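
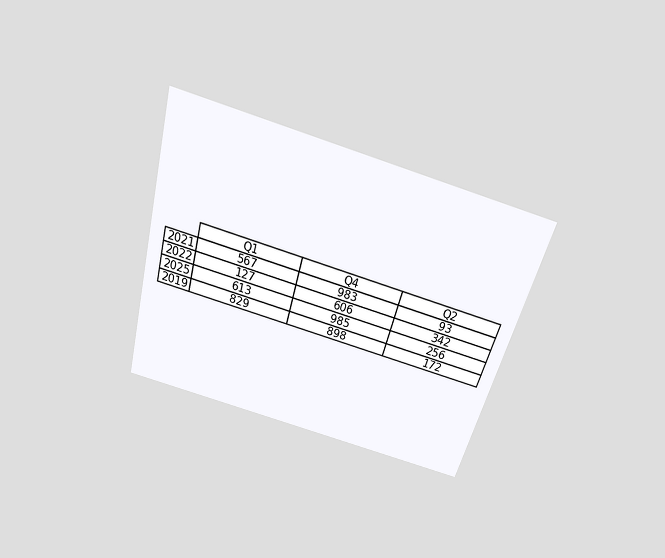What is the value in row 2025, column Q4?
The chart is tilted about 16° clockwise and viewed slightly from above. The (2025, Q4) cell reads 985.

985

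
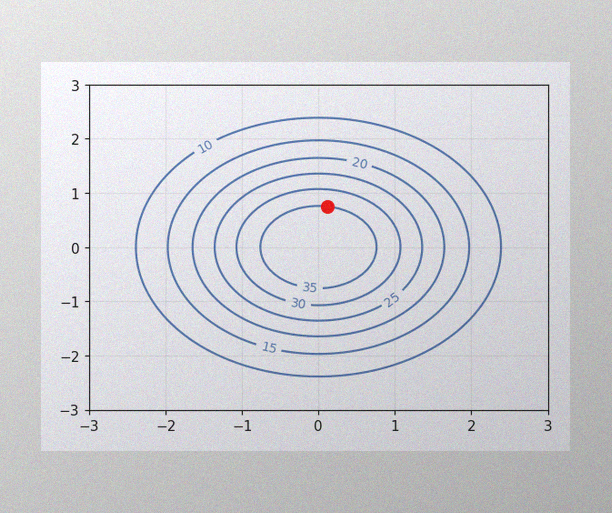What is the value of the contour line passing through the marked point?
The image has some photo noise and uneven lighting. The marked point sits on the contour labelled 35.

35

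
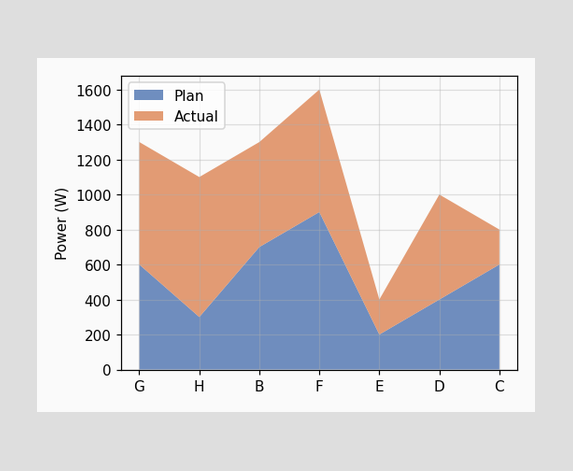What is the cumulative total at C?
800W

The stacked total at C reaches 800W.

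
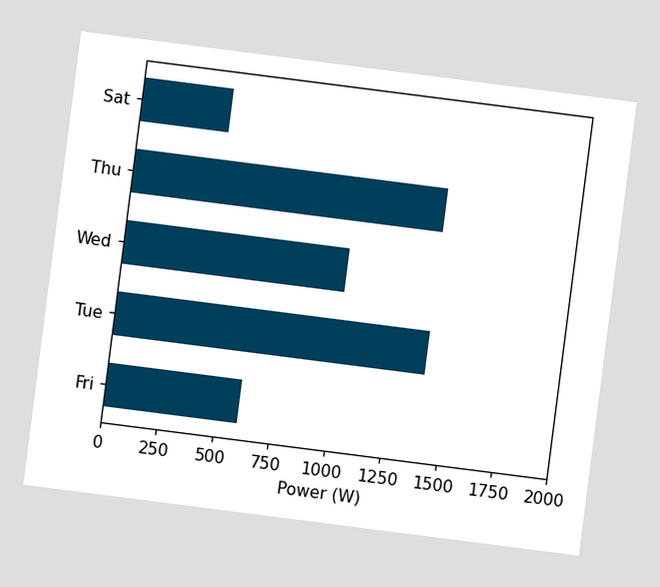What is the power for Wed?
1000W

The chart is tilted about 7° clockwise. Reading along the chart's x-axis, the Wed bar reaches 1000W.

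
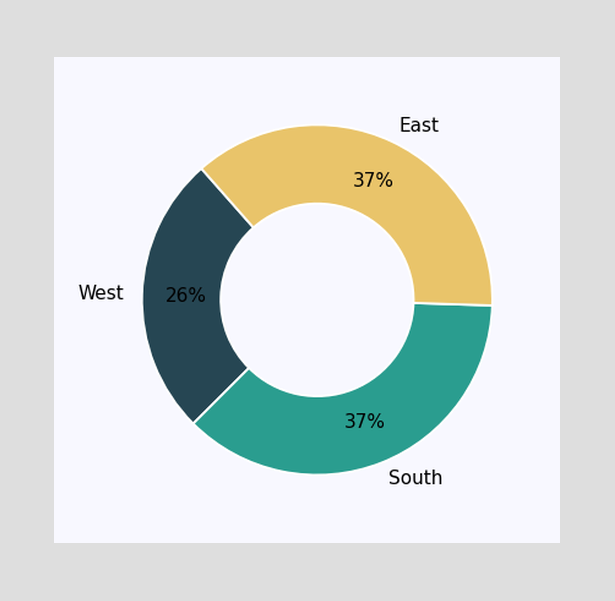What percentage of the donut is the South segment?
37%

The South segment takes up 37% of the ring.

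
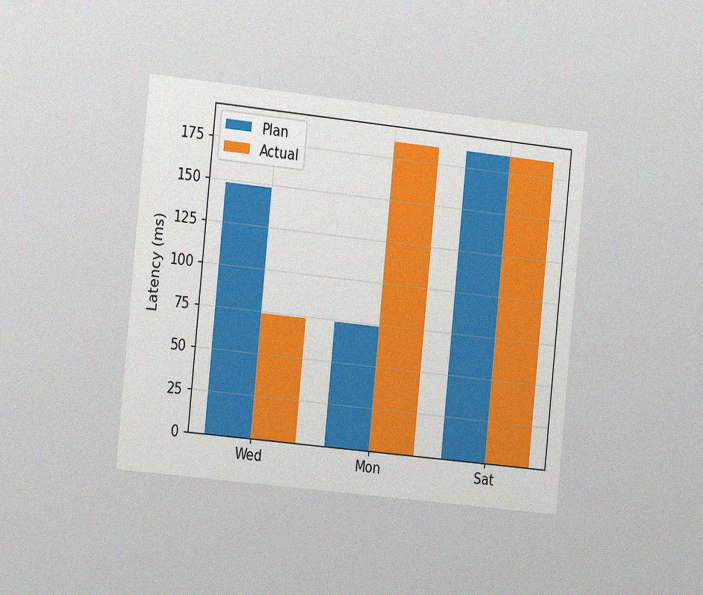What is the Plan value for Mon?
The chart is tilted about 6° clockwise and viewed slightly from the left, with some photo noise. The Plan bar at Mon reaches 74ms on the y-axis.

74ms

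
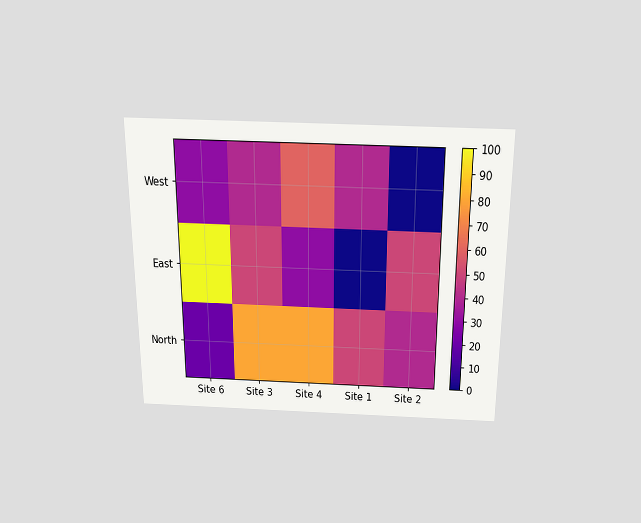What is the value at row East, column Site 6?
100

The chart is viewed slightly from above. Matching cell (East, Site 6) against the colorbar gives 100.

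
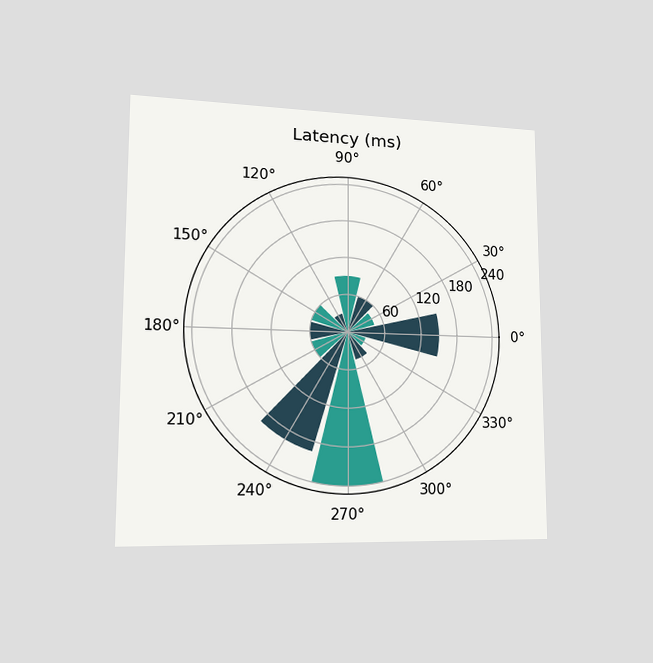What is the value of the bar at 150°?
60ms

The chart is viewed slightly from the left. The bar at 150° reaches 60ms on the radial axis.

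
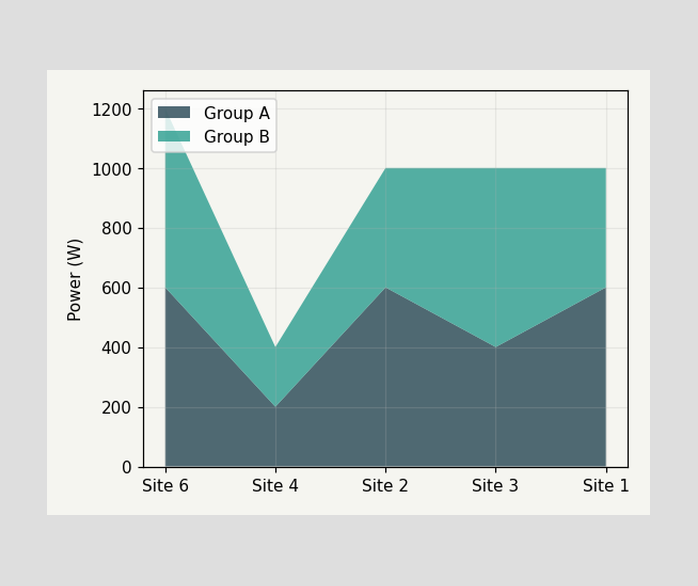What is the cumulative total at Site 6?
1200W

The stacked total at Site 6 reaches 1200W.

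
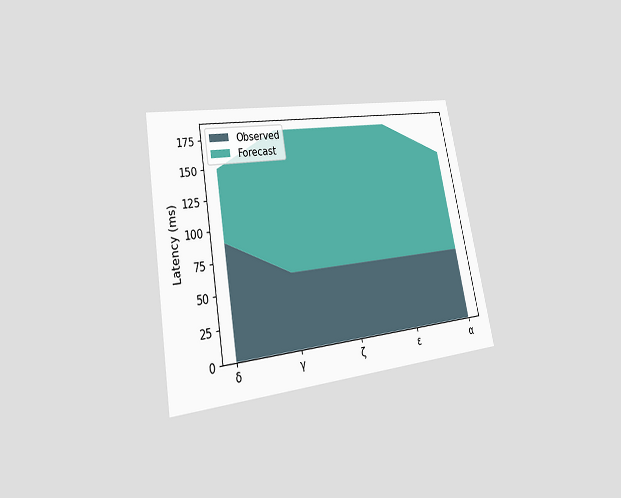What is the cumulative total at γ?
The chart is tilted about 10° counter-clockwise and viewed at a slight angle. The stacked total at γ reaches 180ms.

180ms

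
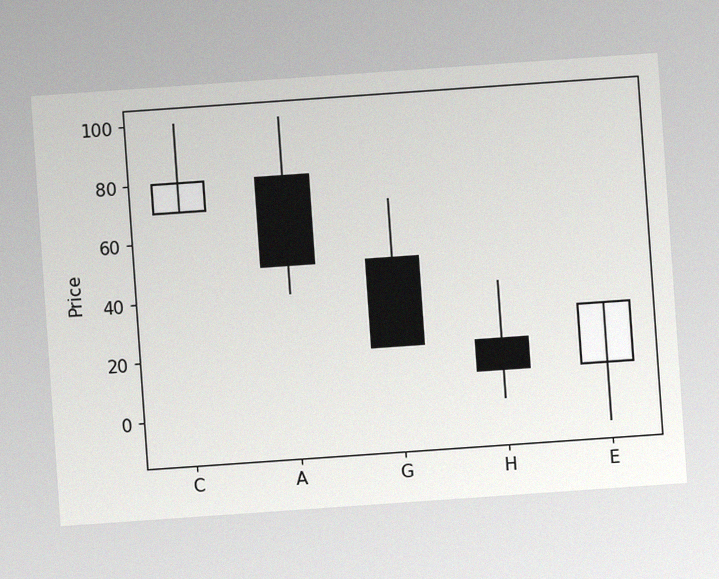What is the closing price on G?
20

The chart is tilted about 4° counter-clockwise, with some photo noise. The G candle closes at 20.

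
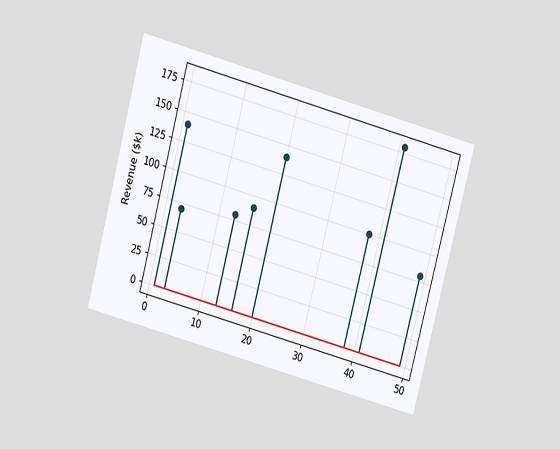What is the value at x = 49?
The chart is tilted about 15° clockwise and viewed slightly from above. The stem at x=49 reaches $80k.

$80k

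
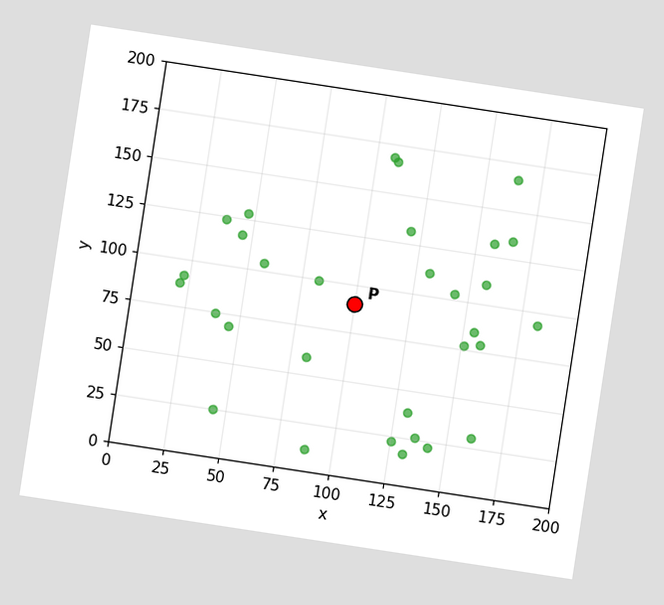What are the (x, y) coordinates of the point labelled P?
The chart is tilted about 9° clockwise. Following the gridlines from P to each axis, P sits at (100, 90).

(100, 90)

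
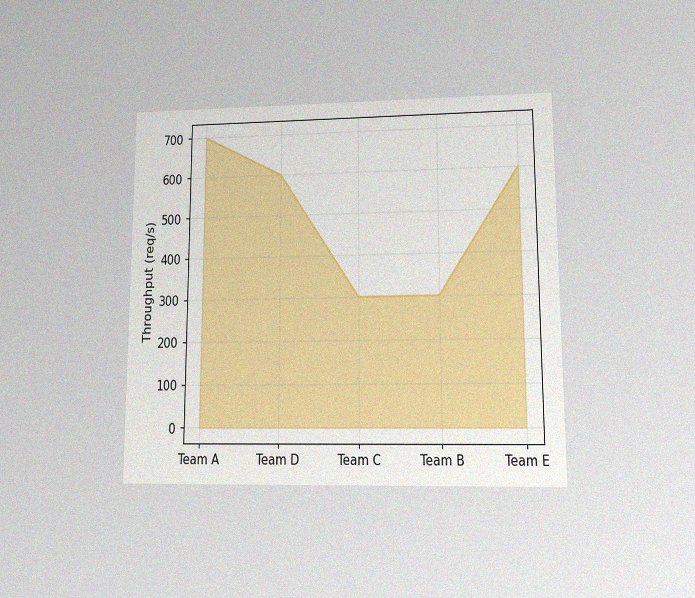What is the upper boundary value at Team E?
The chart is viewed at a slight angle, with some photo noise. At Team E the upper boundary is at 600req/s.

600req/s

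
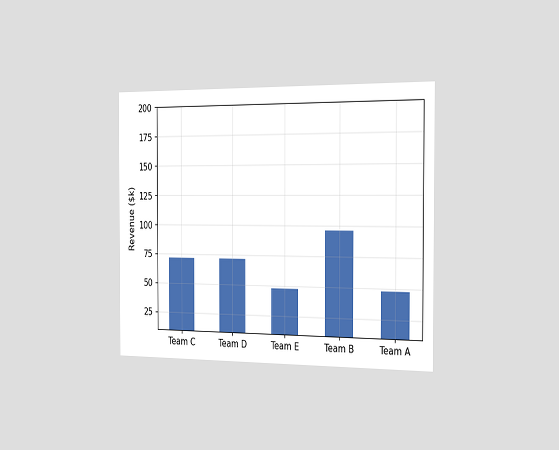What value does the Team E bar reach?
The chart is viewed slightly from the right. Reading along the chart's y-axis, the Team E bar reaches $48k.

$48k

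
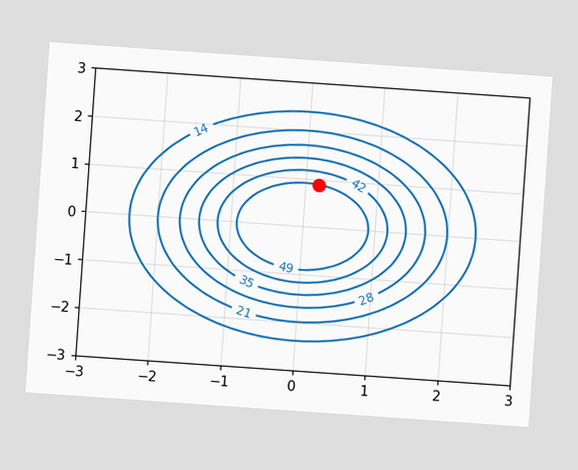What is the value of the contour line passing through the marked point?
The chart is tilted about 4° clockwise. The marked point sits on the contour labelled 49.

49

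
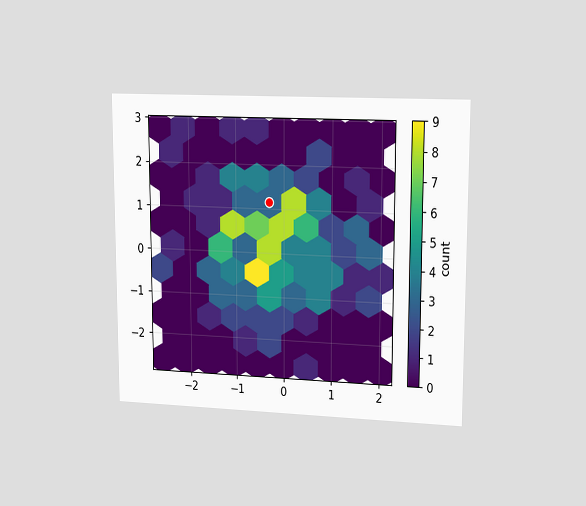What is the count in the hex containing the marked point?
3

The chart is viewed slightly from the right. The marked hex reads 3 on the colorbar.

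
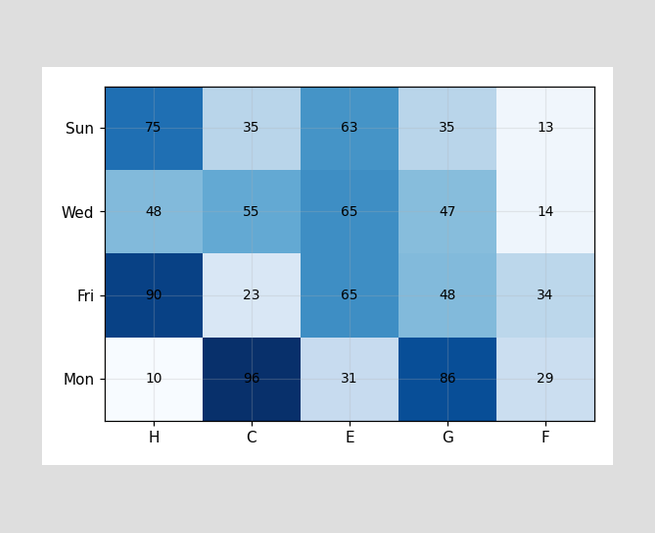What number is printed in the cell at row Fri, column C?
23

The (Fri, C) cell reads 23.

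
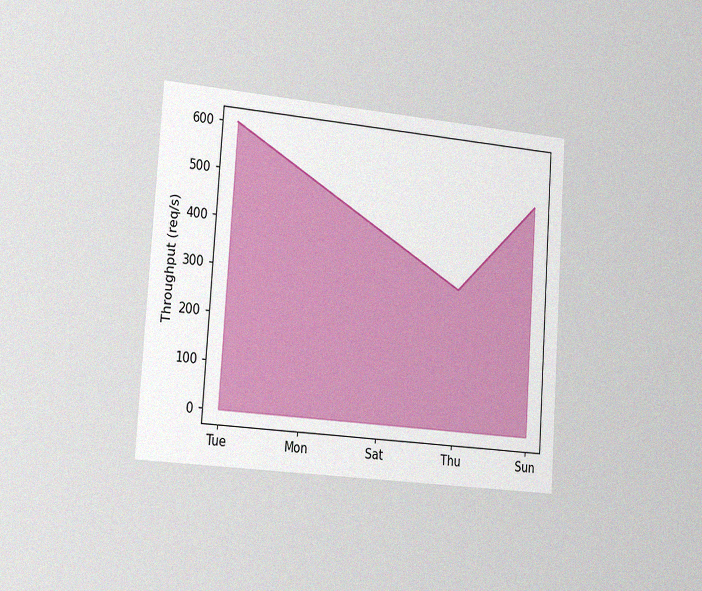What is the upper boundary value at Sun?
The chart is tilted about 4° clockwise and viewed slightly from the left, with some photo noise. At Sun the upper boundary is at 500req/s.

500req/s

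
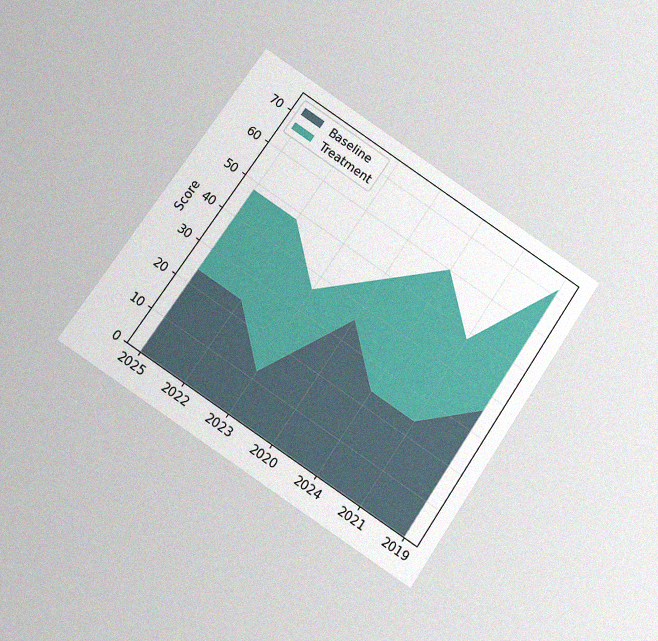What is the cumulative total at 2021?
The chart is tilted about 34° clockwise and viewed at a slight angle, with some photo noise. The stacked total at 2021 reaches 48.

48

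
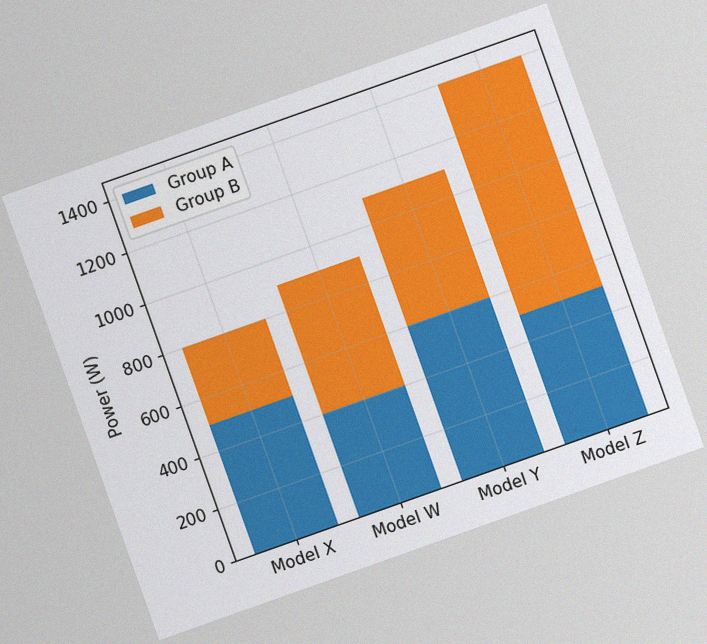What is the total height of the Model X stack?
The chart is tilted about 20° counter-clockwise, with some photo noise. The Model X stack's top reaches 800W on the y-axis.

800W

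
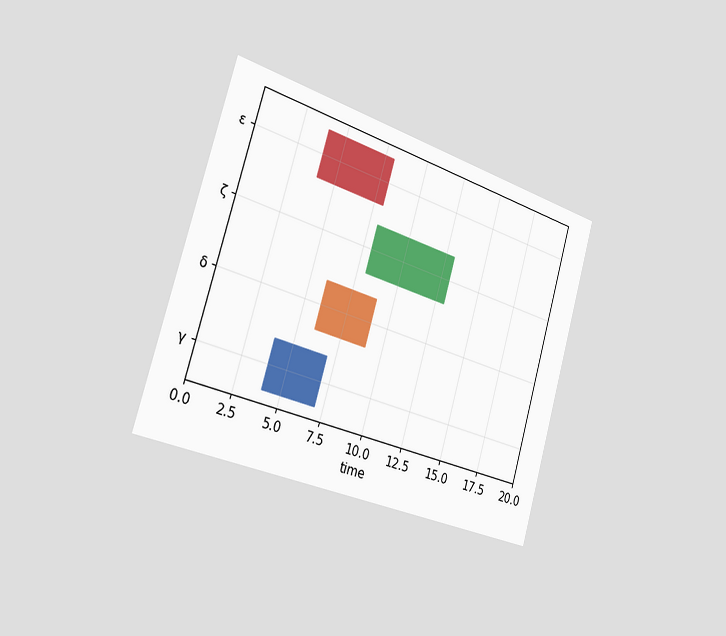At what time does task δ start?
6

The chart is tilted about 17° clockwise and viewed slightly from the left. The δ bar begins at t=6.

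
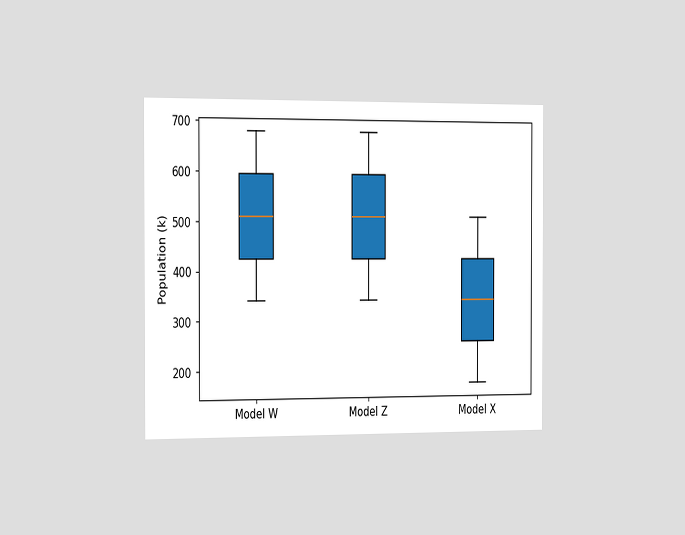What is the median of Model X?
340k

The chart is viewed slightly from the left. The median line in the Model X box sits at 340k.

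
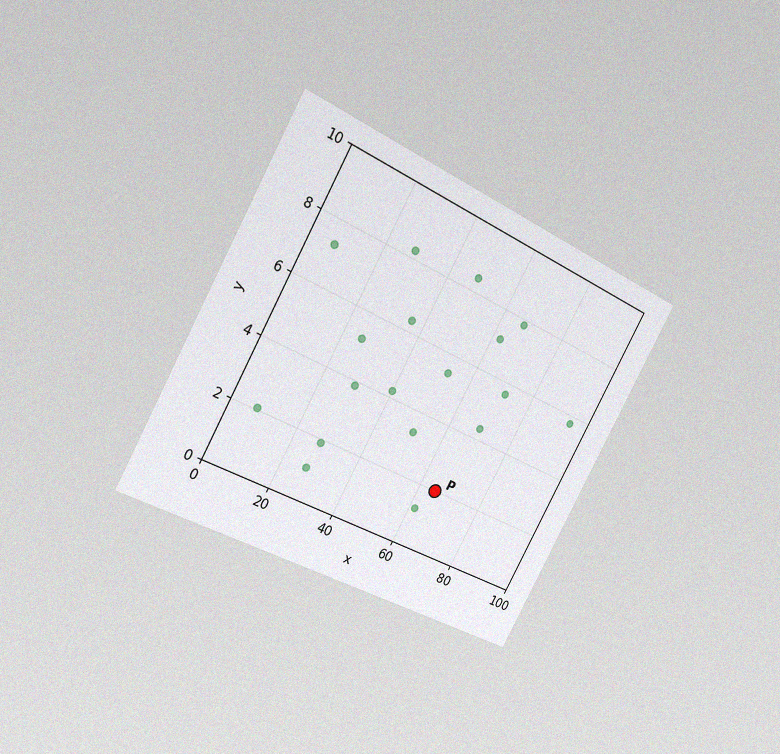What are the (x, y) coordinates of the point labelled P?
(65, 2)

The chart is tilted about 28° clockwise and viewed slightly from the left, with some photo noise. Following the gridlines from P to each axis, P sits at (65, 2).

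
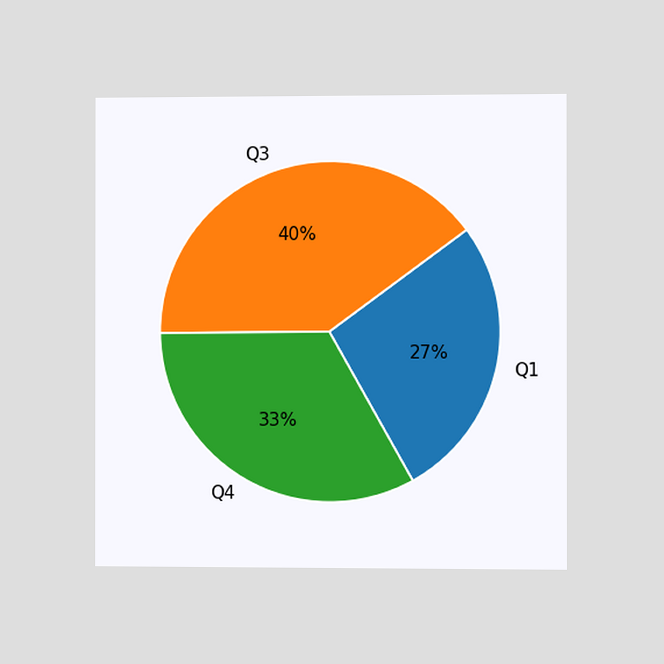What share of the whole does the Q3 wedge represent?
The chart is viewed slightly from the right. The Q3 slice takes up 40% of the pie.

40%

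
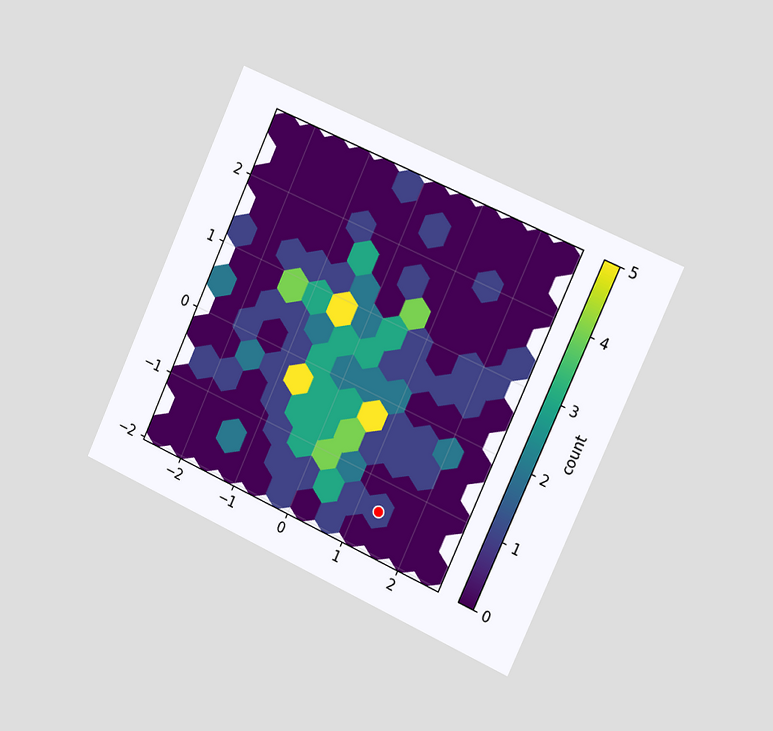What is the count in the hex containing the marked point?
1

The chart is tilted about 24° clockwise and viewed slightly from the right. The marked hex reads 1 on the colorbar.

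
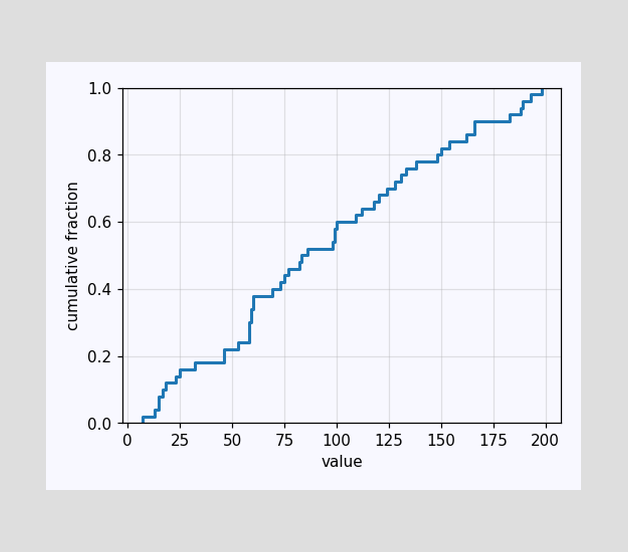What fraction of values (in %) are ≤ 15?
8%

At x=15 the ECDF step is at 8%.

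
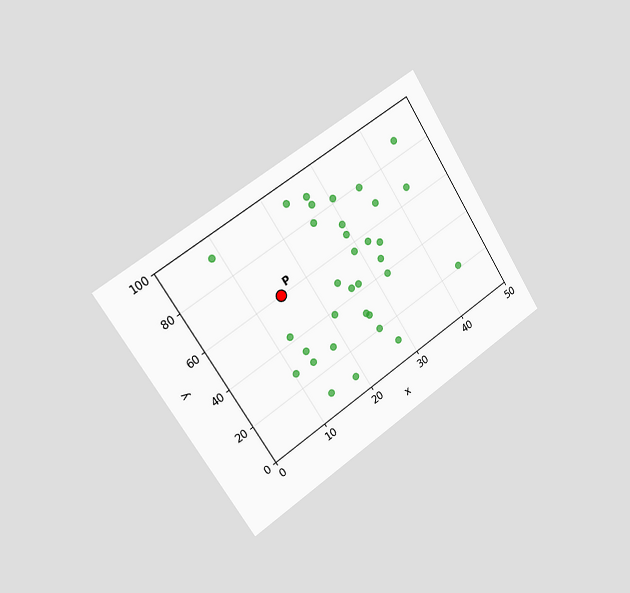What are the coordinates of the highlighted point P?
(15, 60)

The chart is tilted about 33° counter-clockwise and viewed slightly from the left. Following the gridlines from P to each axis, P sits at (15, 60).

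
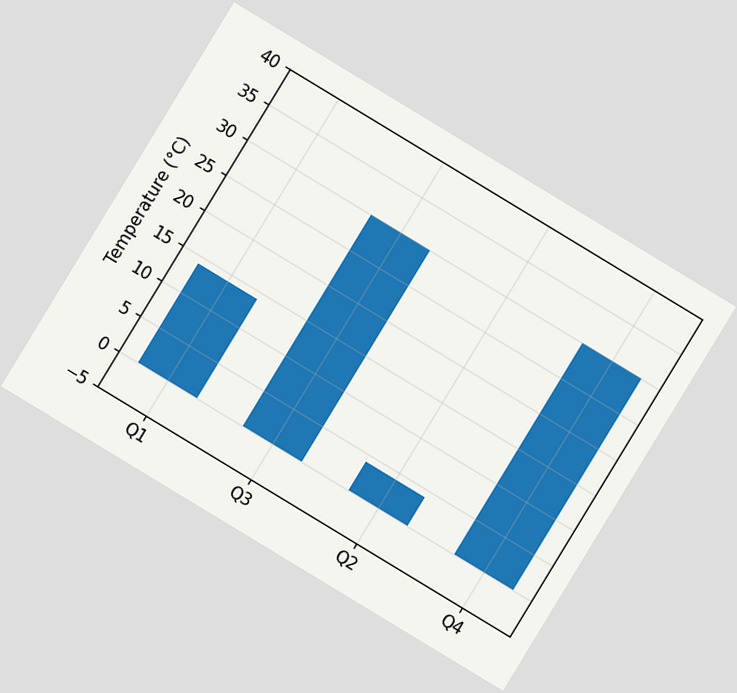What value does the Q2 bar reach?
The chart is tilted about 31° clockwise. Reading along the chart's y-axis, the Q2 bar reaches 4°C.

4°C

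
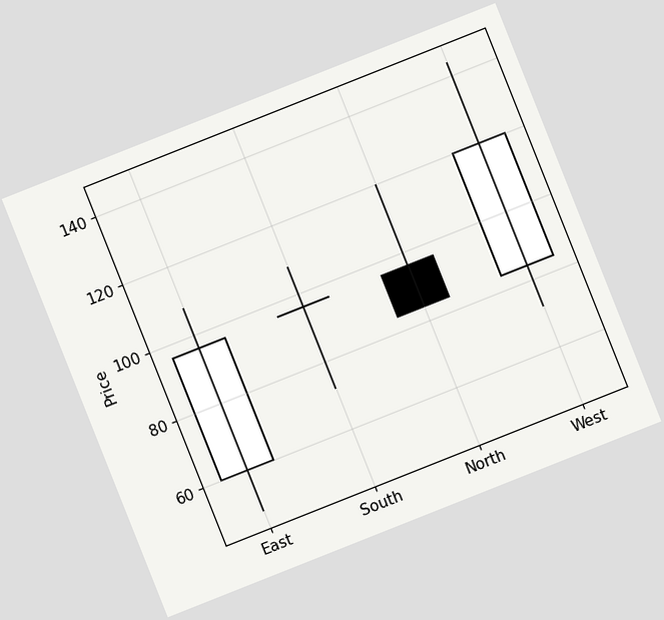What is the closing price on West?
The chart is tilted about 22° counter-clockwise. The West candle closes at 120.

120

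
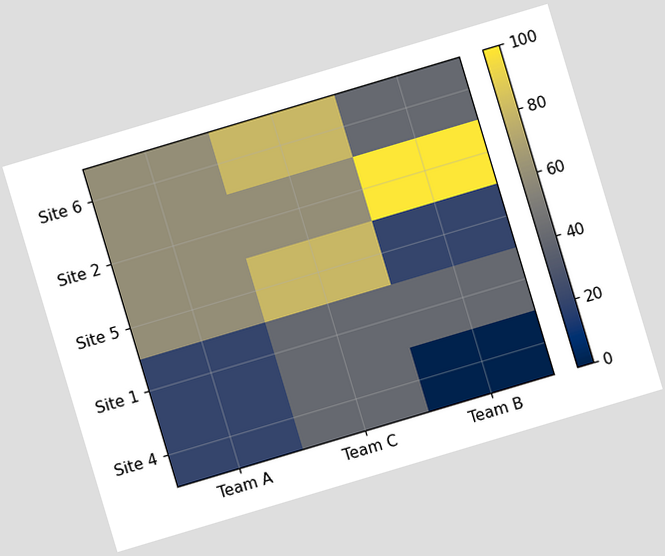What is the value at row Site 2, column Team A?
60

The chart is tilted about 17° counter-clockwise. Matching cell (Site 2, Team A) against the colorbar gives 60.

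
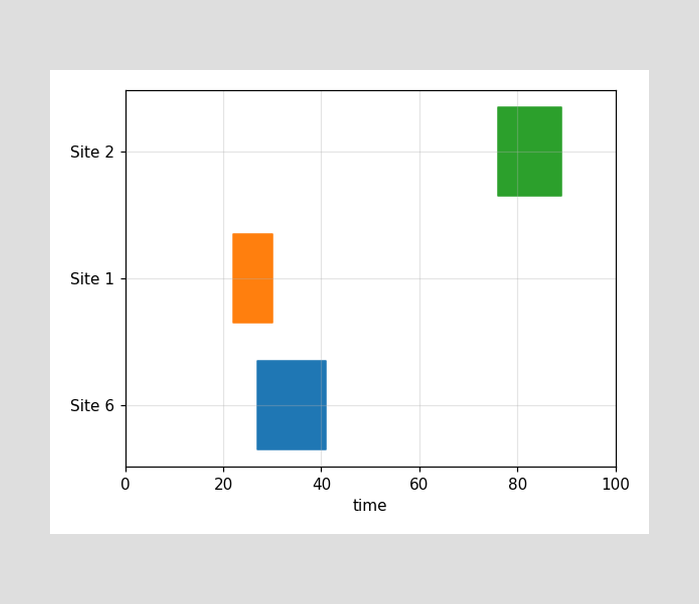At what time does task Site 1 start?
The Site 1 bar begins at t=22.

22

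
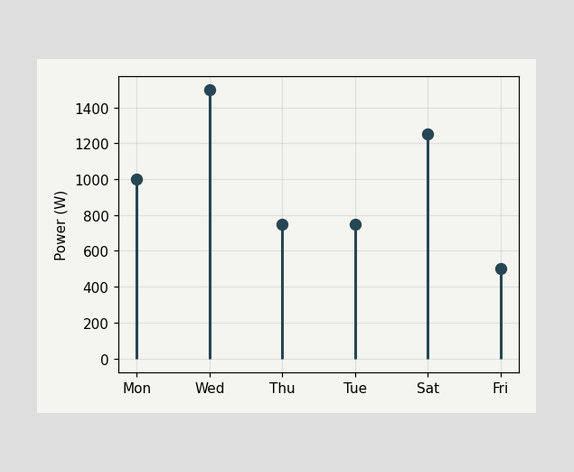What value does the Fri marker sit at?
500W

The Fri marker sits at 500W.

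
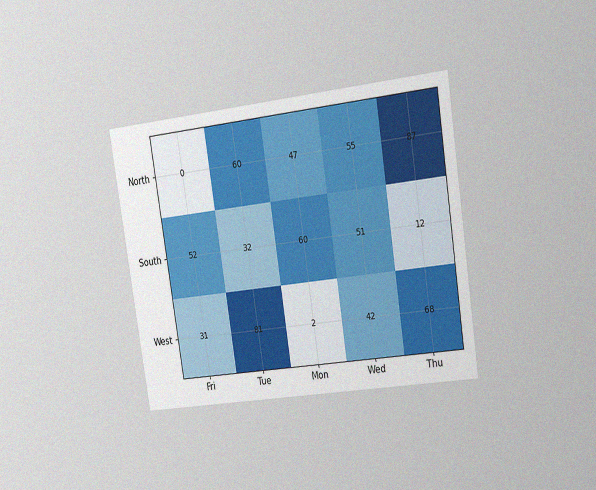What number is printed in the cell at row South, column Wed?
51

The chart is tilted about 9° counter-clockwise and viewed slightly from the right, with some photo noise. The (South, Wed) cell reads 51.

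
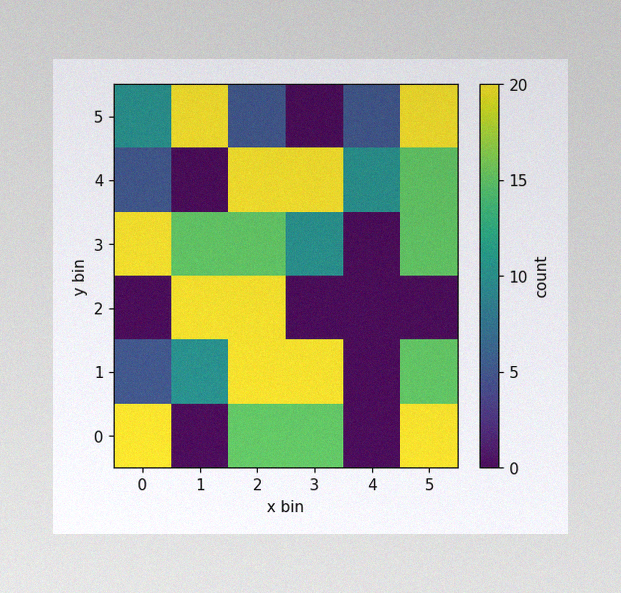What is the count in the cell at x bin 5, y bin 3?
15

The image has some photo noise and uneven lighting. Matching the cell (5, 3) against the colorbar gives 15.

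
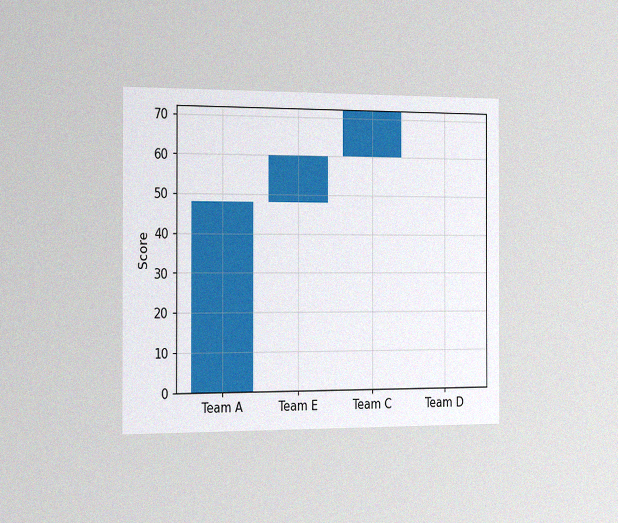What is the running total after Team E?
The chart is viewed slightly from the left, with some photo noise. After Team E the running total reaches 60.

60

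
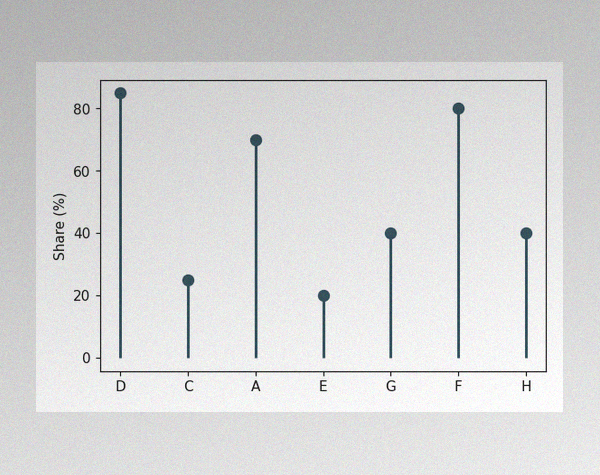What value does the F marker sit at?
80%

The image has some photo noise and uneven lighting. The F marker sits at 80%.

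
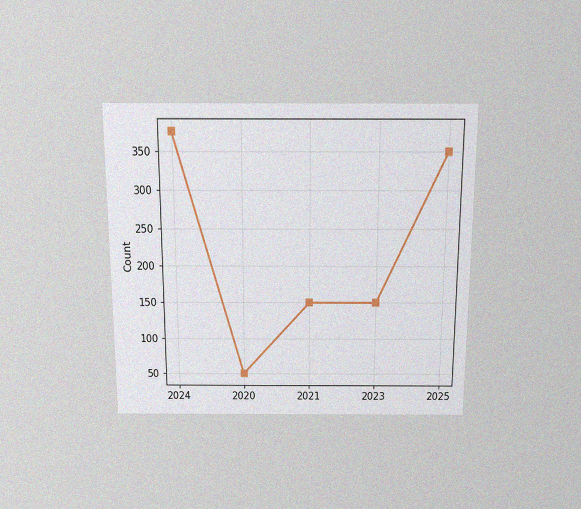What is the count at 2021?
The chart is viewed slightly from above, with some photo noise. At 2021, the line is at 150.

150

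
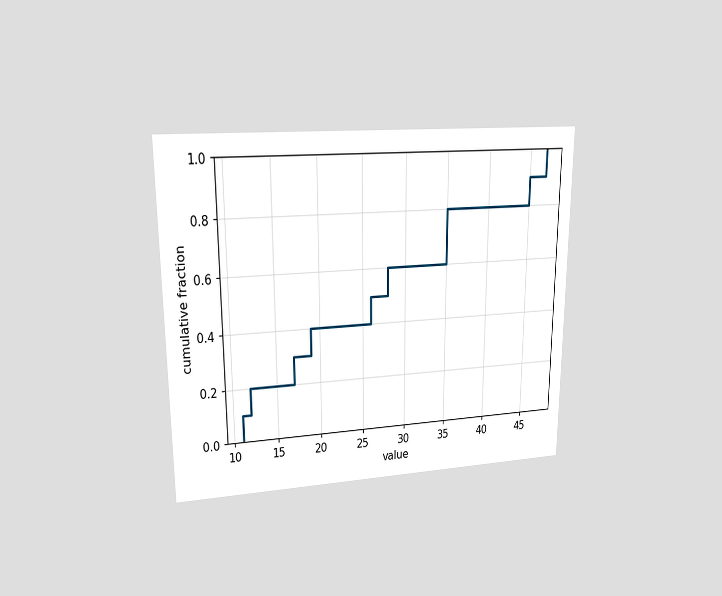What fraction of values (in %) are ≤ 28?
60%

The chart is viewed at a slight angle. At x=28 the ECDF step is at 60%.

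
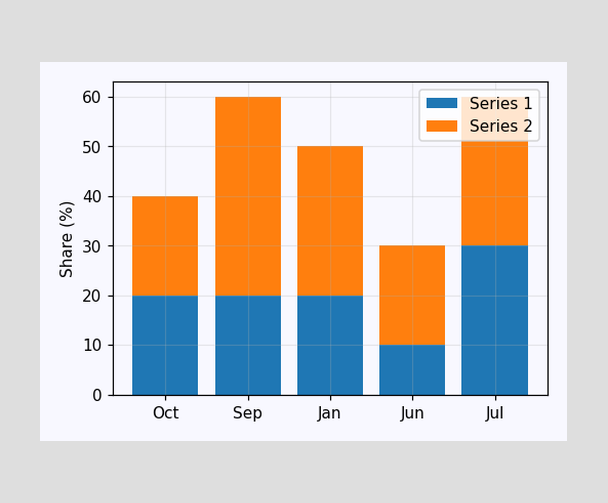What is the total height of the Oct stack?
The Oct stack's top reaches 40% on the y-axis.

40%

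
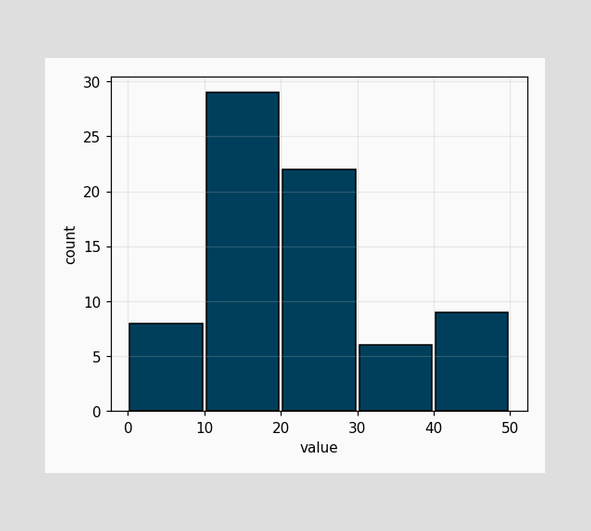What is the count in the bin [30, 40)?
6

The [30, 40) bin has height 6.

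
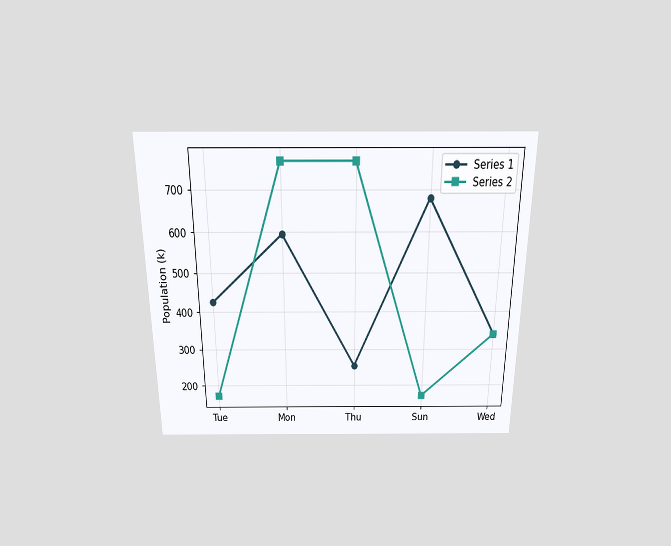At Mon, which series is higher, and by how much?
The chart is viewed slightly from above. At Mon, Series 2 sits above the other line by 170k.

Series 2, by 170k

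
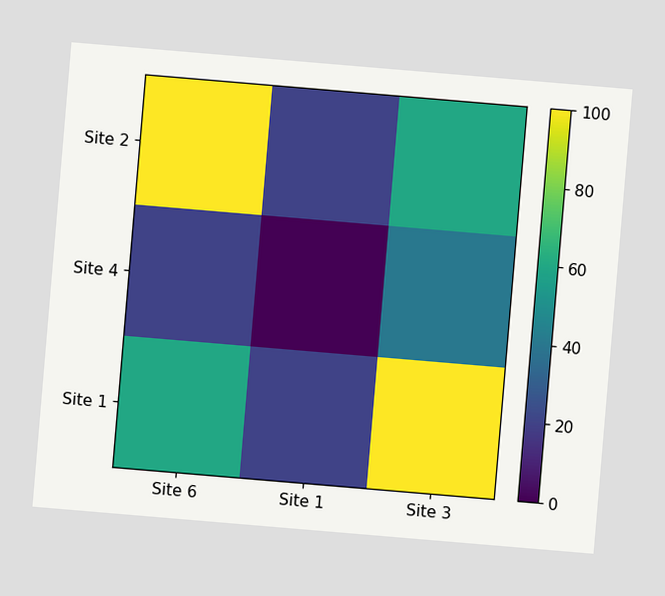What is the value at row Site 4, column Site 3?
The chart is tilted about 5° clockwise. Matching cell (Site 4, Site 3) against the colorbar gives 40.

40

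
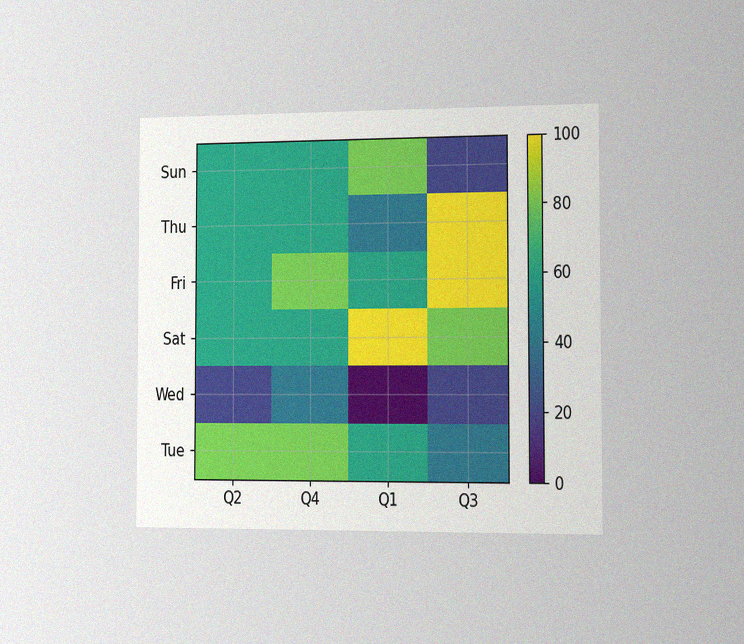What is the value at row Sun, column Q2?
60

The chart is viewed slightly from the right, with some photo noise. Matching cell (Sun, Q2) against the colorbar gives 60.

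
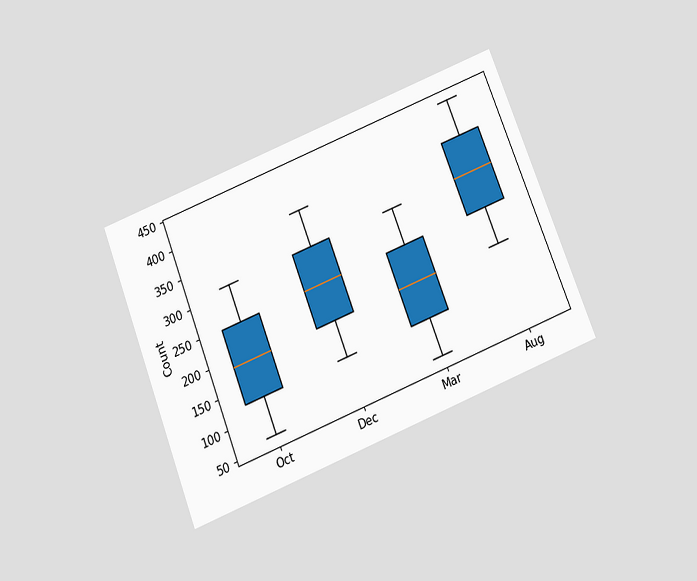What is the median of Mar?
186

The chart is tilted about 21° counter-clockwise and viewed slightly from below. The median line in the Mar box sits at 186.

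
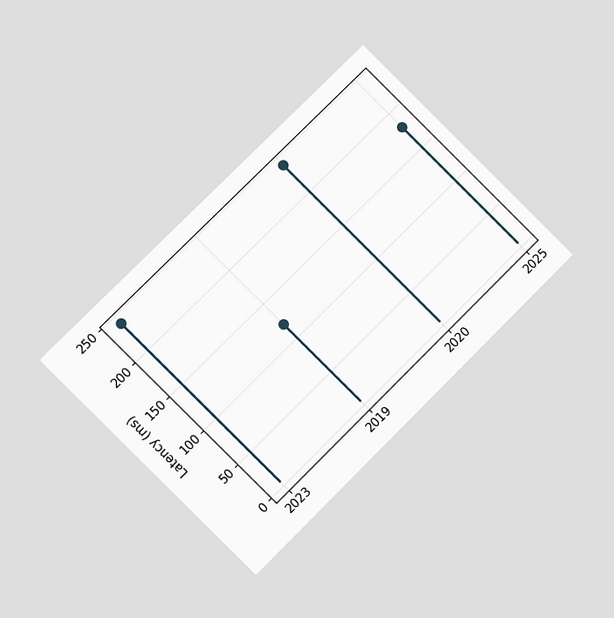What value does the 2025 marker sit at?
The chart is tilted about 45° counter-clockwise and viewed at a slight angle. The 2025 marker sits at 180ms.

180ms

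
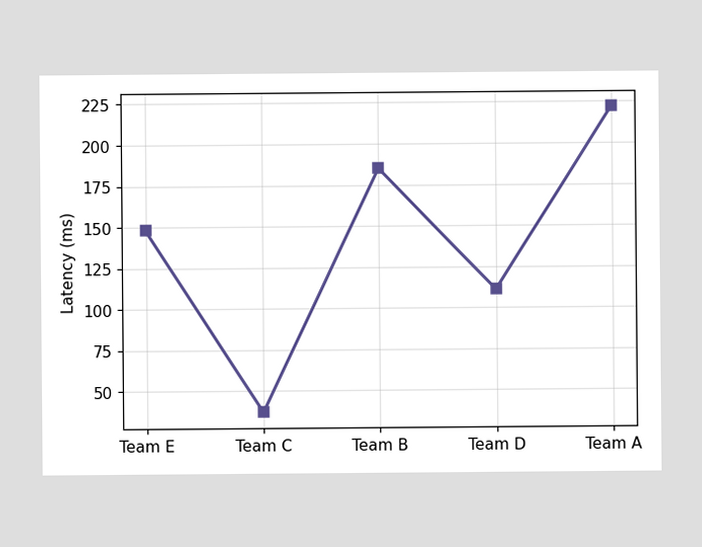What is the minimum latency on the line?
The lowest point is at Team C, and reading across to the y-axis gives 37ms.

37ms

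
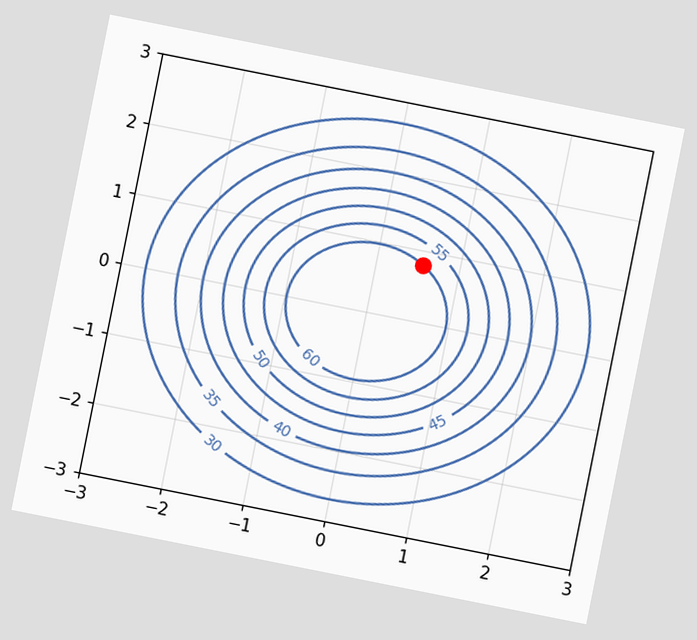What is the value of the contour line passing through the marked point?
The chart is tilted about 11° clockwise. The marked point sits on the contour labelled 60.

60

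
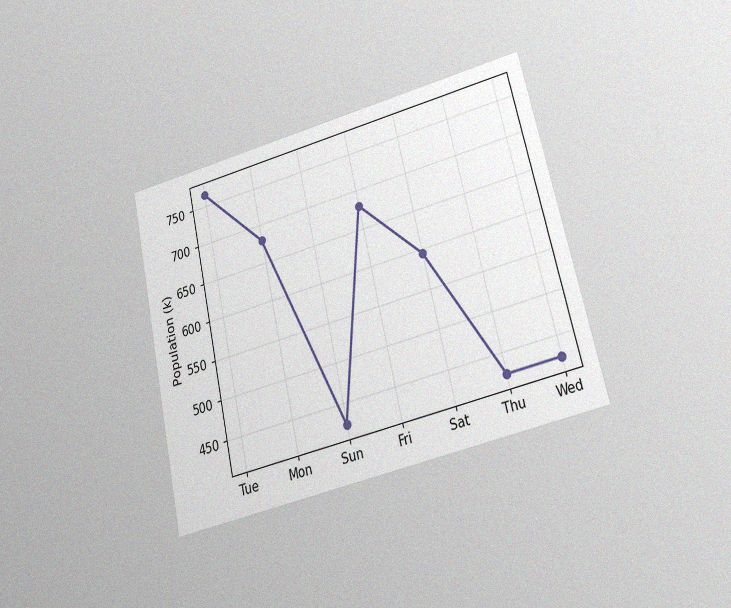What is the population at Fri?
680k

The chart is tilted about 13° counter-clockwise and viewed at a slight angle, with some photo noise. At Fri, the line is at 680k.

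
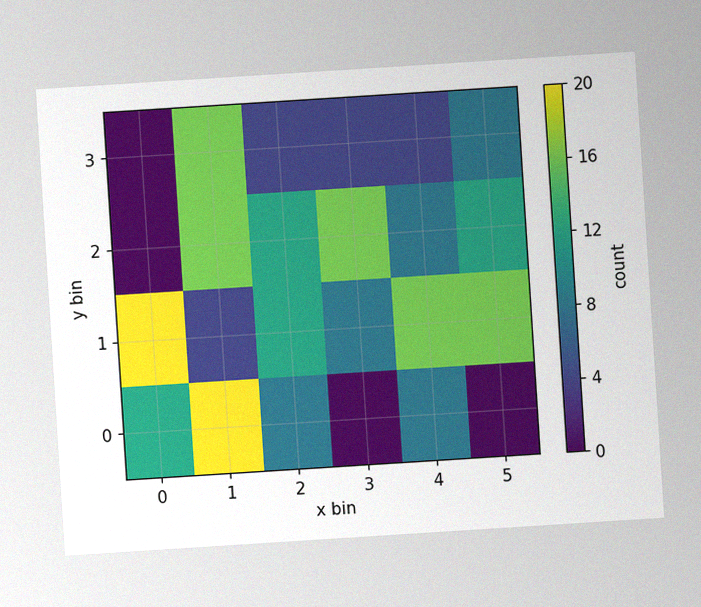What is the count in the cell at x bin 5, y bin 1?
16

The chart is tilted about 4° counter-clockwise, with some photo noise. Matching the cell (5, 1) against the colorbar gives 16.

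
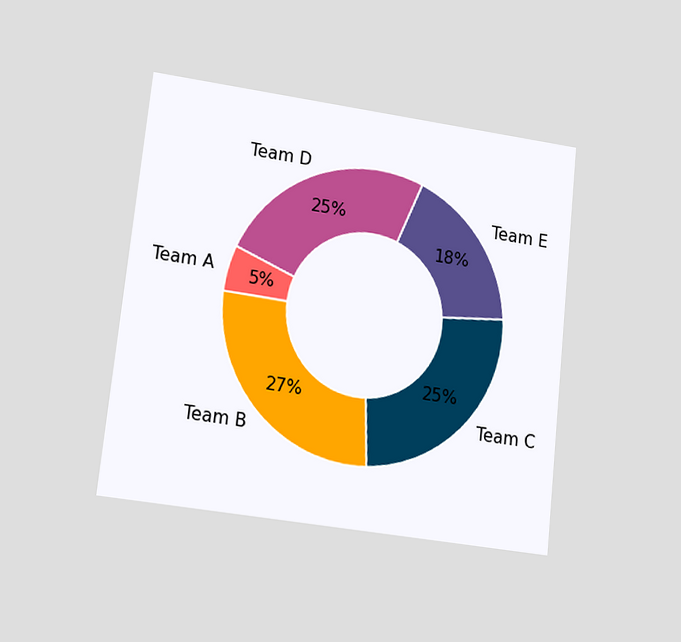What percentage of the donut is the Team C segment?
25%

The chart is tilted about 6° clockwise and viewed at a slight angle. The Team C segment takes up 25% of the ring.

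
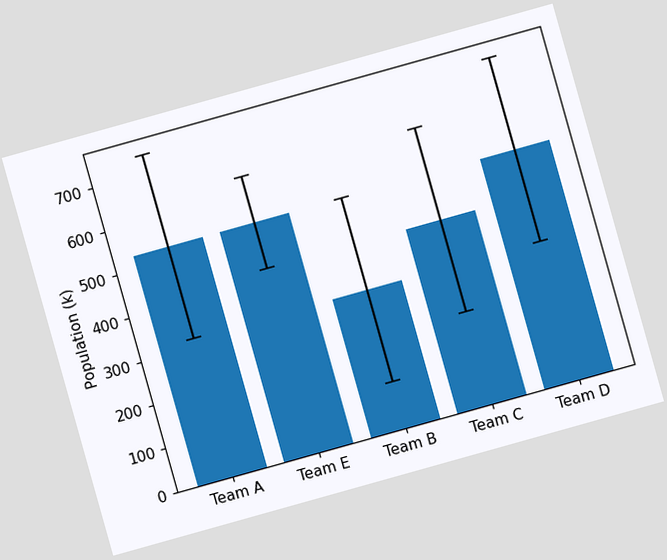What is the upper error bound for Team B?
The chart is tilted about 16° counter-clockwise. The Team B bar's upper whisker reaches 530k.

530k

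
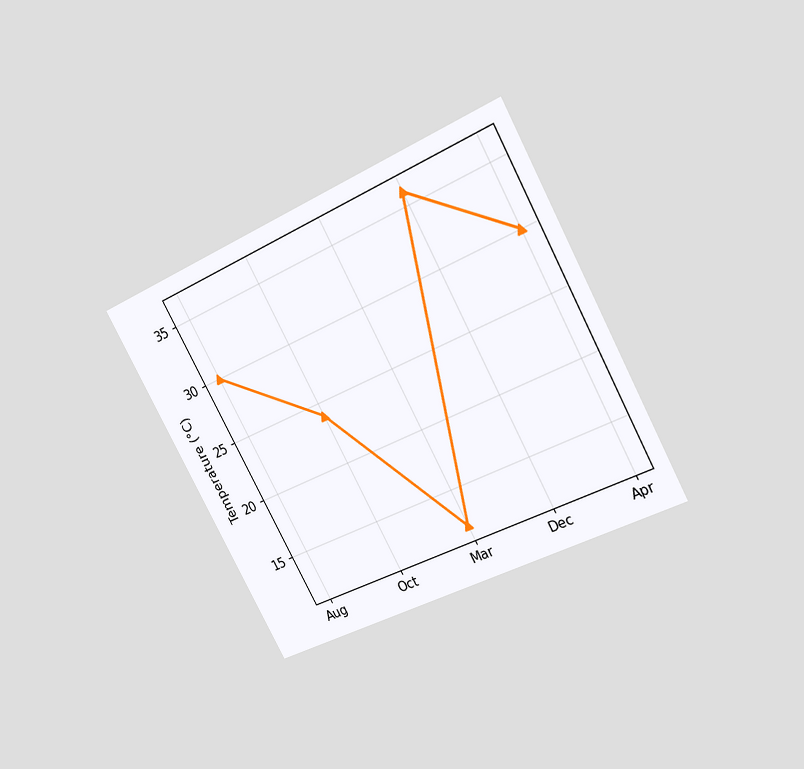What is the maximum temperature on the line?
The chart is tilted about 28° counter-clockwise and viewed at a slight angle. The highest point is at Dec, and reading across to the y-axis gives 36°C.

36°C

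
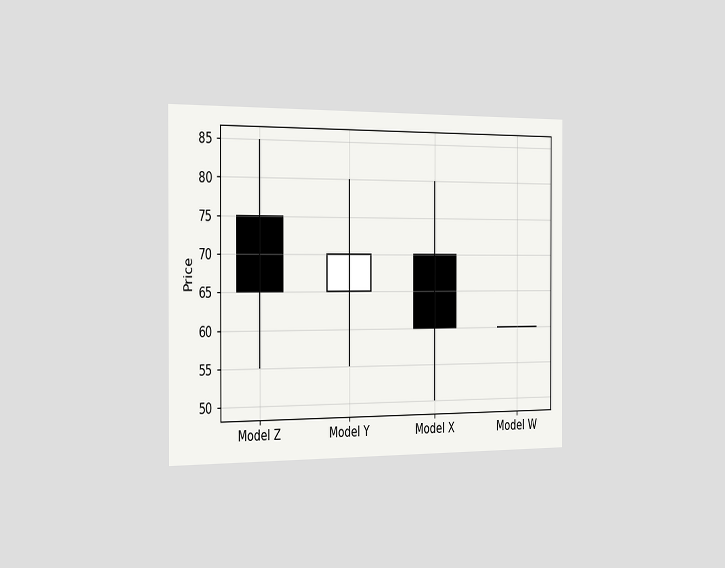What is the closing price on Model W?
60

The chart is viewed slightly from the left. The Model W candle closes at 60.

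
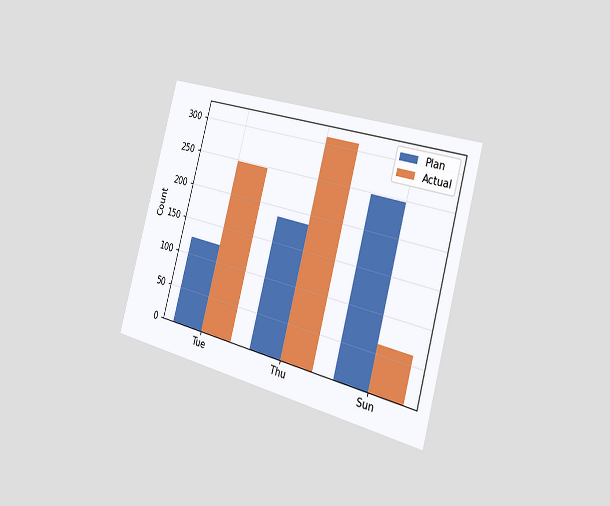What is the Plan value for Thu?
The chart is tilted about 15° clockwise and viewed slightly from the right. The Plan bar at Thu reaches 186 on the y-axis.

186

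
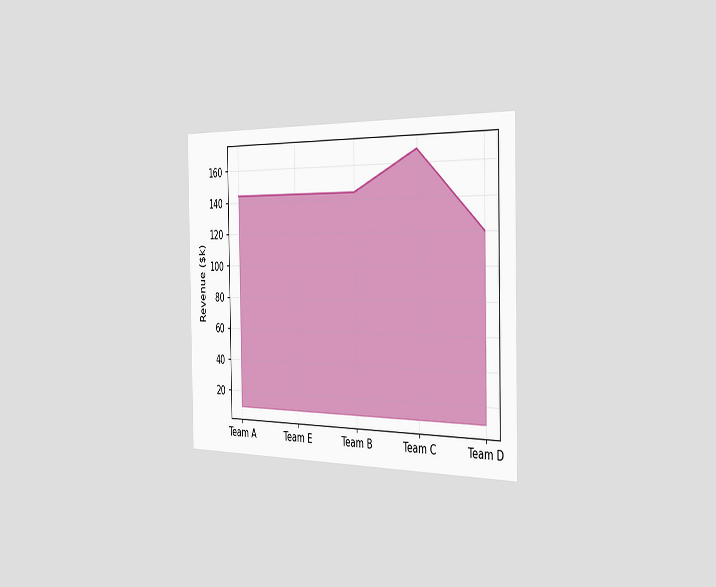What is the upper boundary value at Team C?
$168k

The chart is viewed slightly from the right. At Team C the upper boundary is at $168k.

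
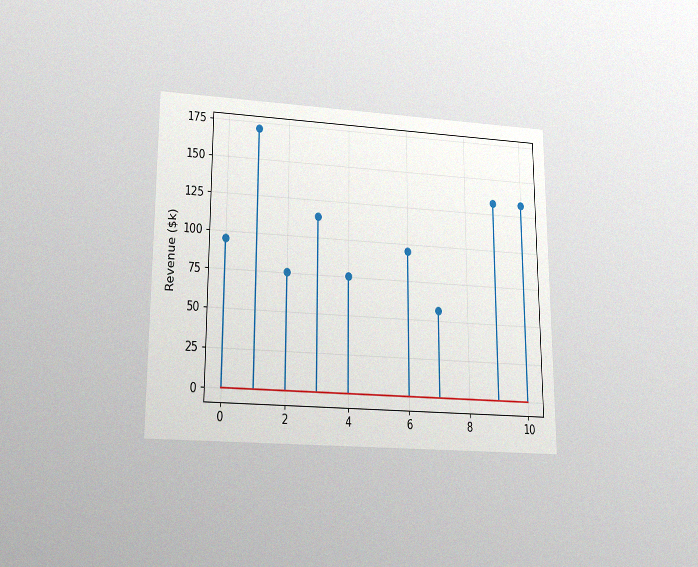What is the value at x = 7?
The chart is viewed slightly from below, with some photo noise. The stem at x=7 reaches $57k.

$57k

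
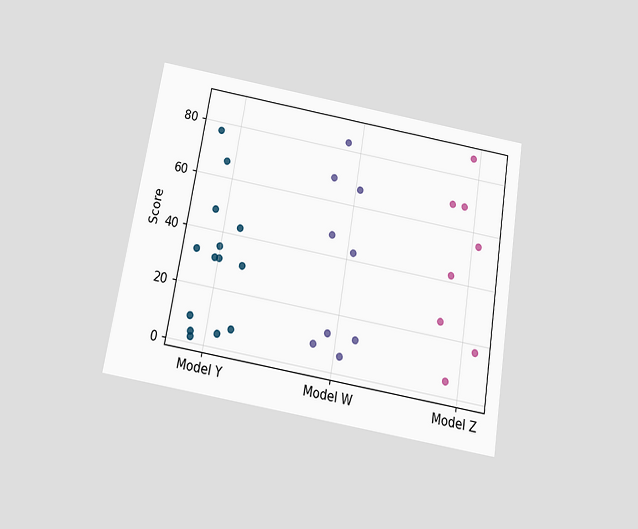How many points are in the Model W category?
9

The chart is tilted about 9° clockwise and viewed slightly from below. Counting the markers in the Model W column gives 9.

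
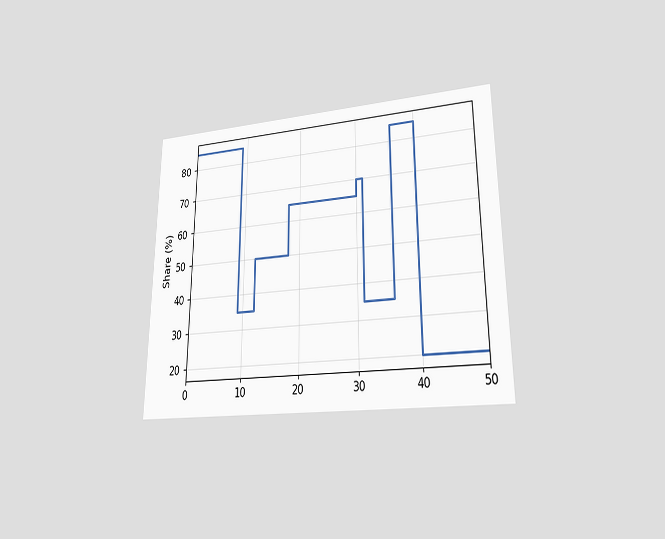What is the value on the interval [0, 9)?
The chart is viewed at a slight angle. On [0, 9) the step sits at 85%.

85%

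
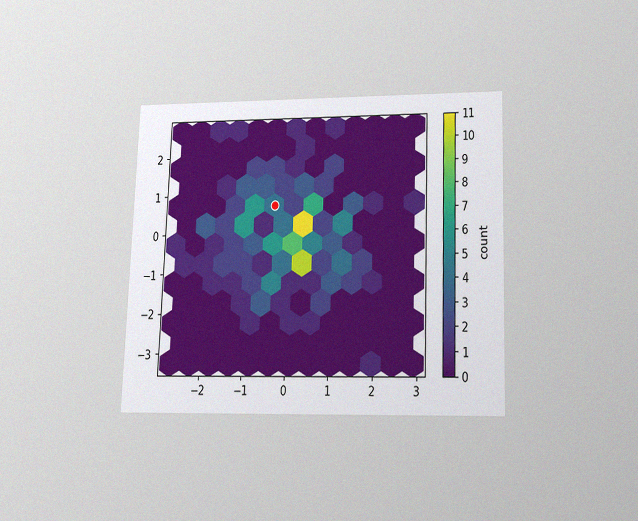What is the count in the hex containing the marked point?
4

The chart is tilted about 2° clockwise and viewed slightly from below, with some photo noise. The marked hex reads 4 on the colorbar.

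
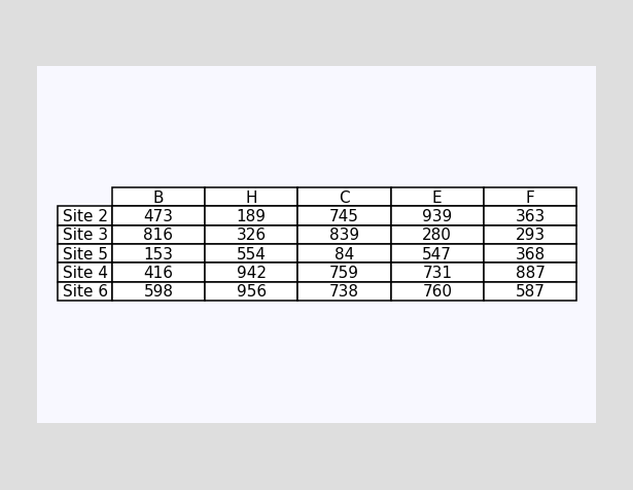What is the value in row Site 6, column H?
The (Site 6, H) cell reads 956.

956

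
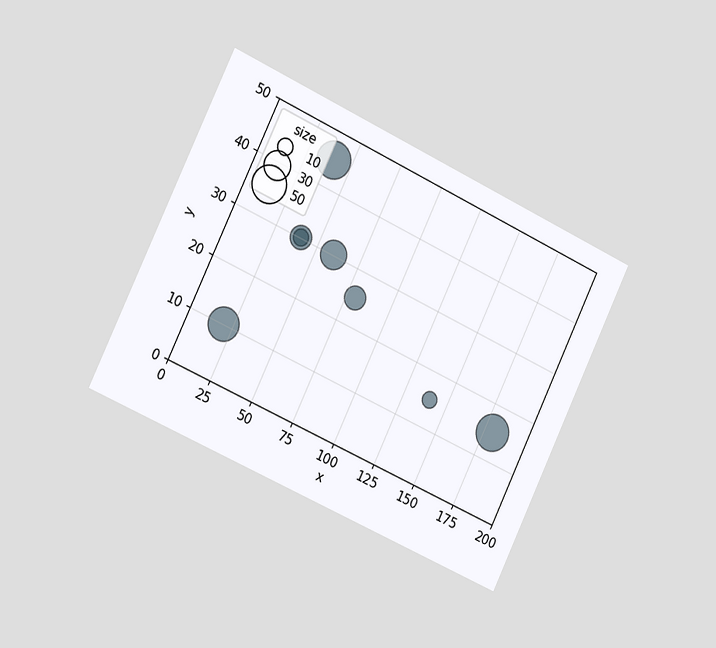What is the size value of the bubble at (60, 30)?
30

The chart is tilted about 25° clockwise and viewed slightly from the left. Matching the bubble at (60, 30) against the size legend gives 30.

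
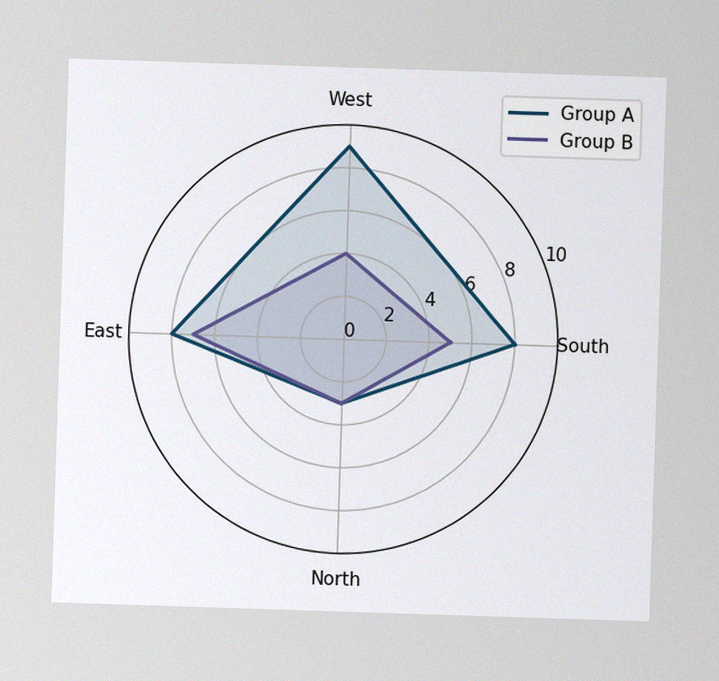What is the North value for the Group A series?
The image has some photo noise and uneven lighting. On the North axis, Group A reaches 3.

3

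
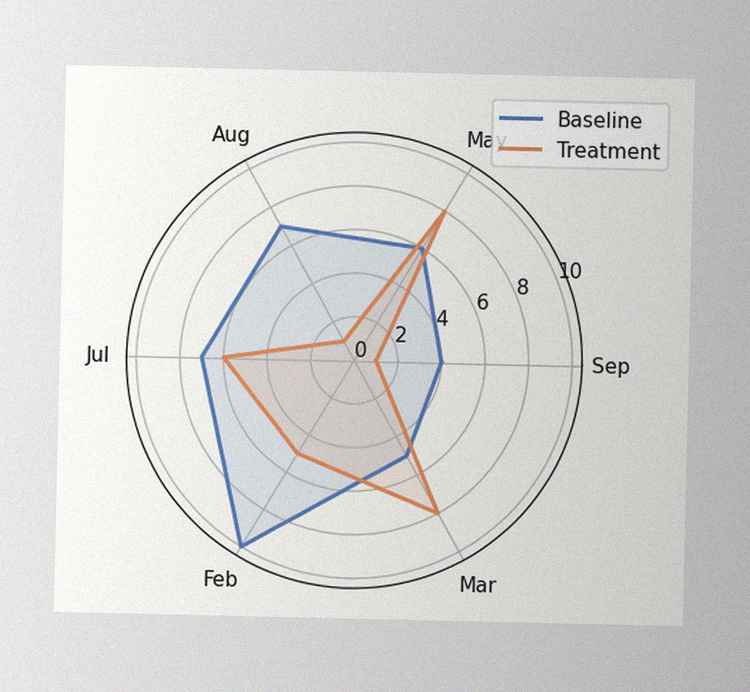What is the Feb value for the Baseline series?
10

The image has some photo noise and uneven lighting. On the Feb axis, Baseline reaches 10.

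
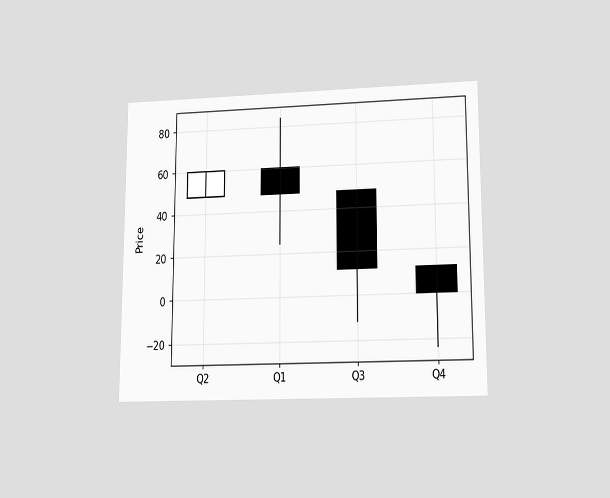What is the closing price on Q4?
The chart is viewed at a slight angle. The Q4 candle closes at 0.

0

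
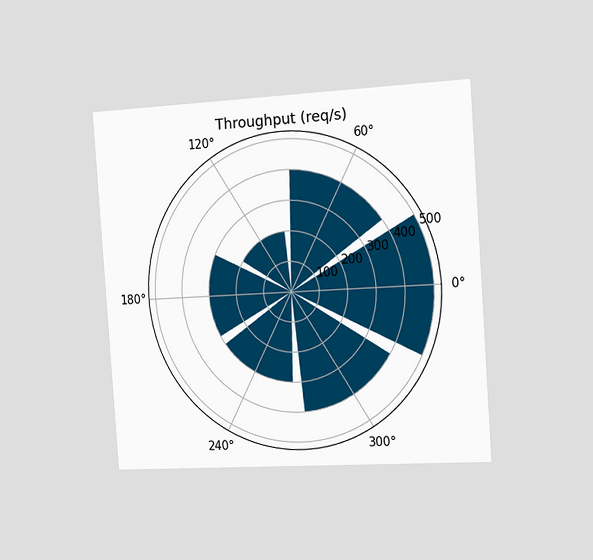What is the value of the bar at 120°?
200req/s

The chart is tilted about 4° counter-clockwise and viewed slightly from the right. The bar at 120° reaches 200req/s on the radial axis.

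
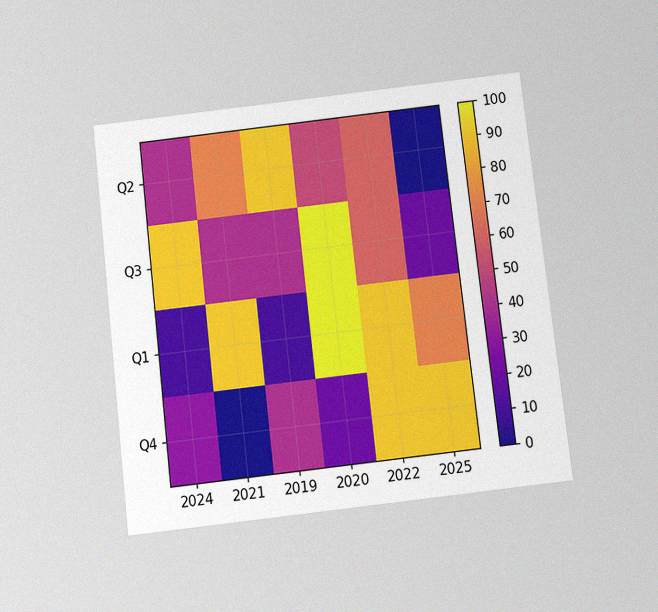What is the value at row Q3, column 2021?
40

The chart is tilted about 7° counter-clockwise and viewed slightly from below, with some photo noise. Matching cell (Q3, 2021) against the colorbar gives 40.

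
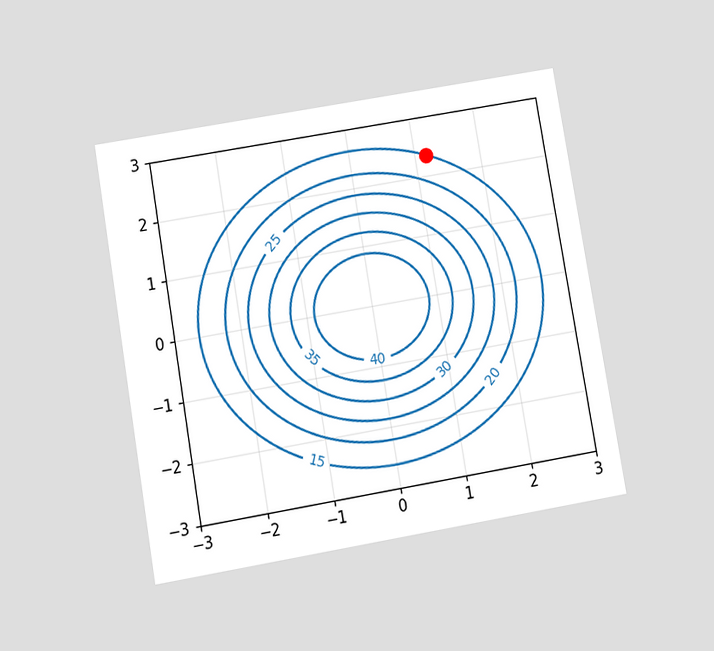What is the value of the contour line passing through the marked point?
The chart is tilted about 10° counter-clockwise and viewed slightly from below. The marked point sits on the contour labelled 15.

15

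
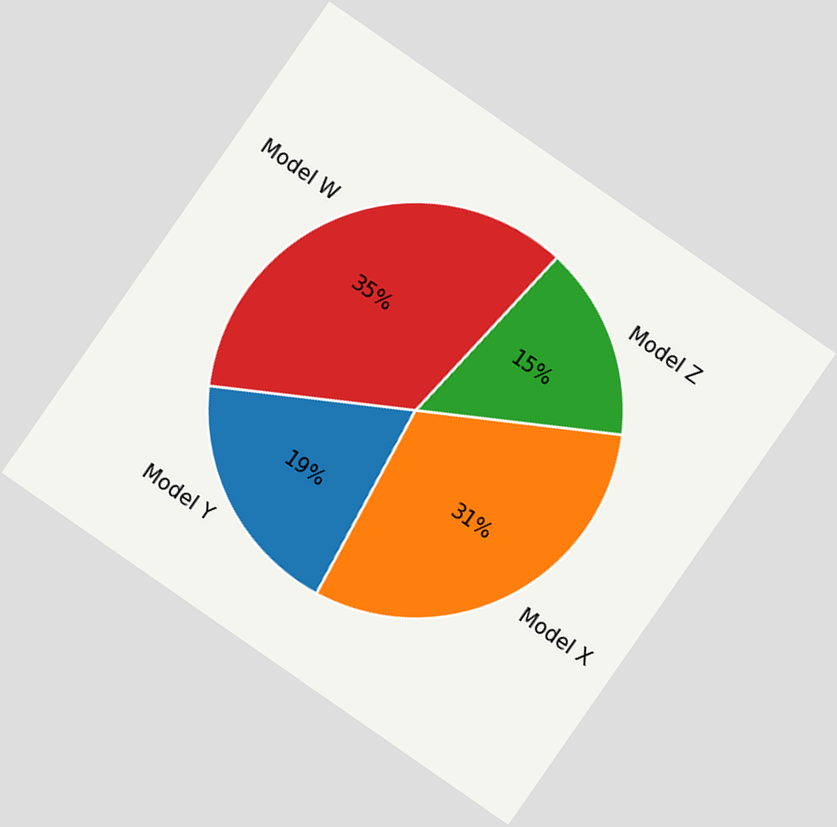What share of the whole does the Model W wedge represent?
The chart is tilted about 35° clockwise. The Model W slice takes up 35% of the pie.

35%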